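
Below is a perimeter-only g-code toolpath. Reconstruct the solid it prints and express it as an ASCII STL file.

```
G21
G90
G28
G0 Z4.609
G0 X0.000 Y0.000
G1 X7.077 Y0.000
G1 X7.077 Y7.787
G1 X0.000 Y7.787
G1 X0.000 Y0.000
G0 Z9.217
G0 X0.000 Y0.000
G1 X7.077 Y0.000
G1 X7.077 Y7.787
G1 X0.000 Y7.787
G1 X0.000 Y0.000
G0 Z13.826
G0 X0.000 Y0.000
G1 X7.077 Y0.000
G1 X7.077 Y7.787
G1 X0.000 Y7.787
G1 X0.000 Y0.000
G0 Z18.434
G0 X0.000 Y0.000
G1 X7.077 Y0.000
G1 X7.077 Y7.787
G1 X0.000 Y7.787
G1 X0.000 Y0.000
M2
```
solid part
  facet normal 0.0000 0.0000 -1.0000
    outer loop
      vertex 7.077 7.787 0.000
      vertex 7.077 0.000 0.000
      vertex 0.000 0.000 0.000
    endloop
  endfacet
  facet normal 0.0000 0.0000 -1.0000
    outer loop
      vertex 0.000 7.787 0.000
      vertex 7.077 7.787 0.000
      vertex 0.000 0.000 0.000
    endloop
  endfacet
  facet normal 0.0000 0.0000 1.0000
    outer loop
      vertex 0.000 0.000 18.434
      vertex 7.077 0.000 18.434
      vertex 7.077 7.787 18.434
    endloop
  endfacet
  facet normal 0.0000 0.0000 1.0000
    outer loop
      vertex 0.000 0.000 18.434
      vertex 7.077 7.787 18.434
      vertex 0.000 7.787 18.434
    endloop
  endfacet
  facet normal 0.0000 -1.0000 0.0000
    outer loop
      vertex 0.000 0.000 0.000
      vertex 7.077 0.000 0.000
      vertex 7.077 0.000 18.434
    endloop
  endfacet
  facet normal 0.0000 -1.0000 0.0000
    outer loop
      vertex 0.000 0.000 0.000
      vertex 7.077 0.000 18.434
      vertex 0.000 0.000 18.434
    endloop
  endfacet
  facet normal 0.0000 1.0000 0.0000
    outer loop
      vertex 7.077 7.787 18.434
      vertex 7.077 7.787 0.000
      vertex 0.000 7.787 0.000
    endloop
  endfacet
  facet normal 0.0000 1.0000 0.0000
    outer loop
      vertex 0.000 7.787 18.434
      vertex 7.077 7.787 18.434
      vertex 0.000 7.787 0.000
    endloop
  endfacet
  facet normal -1.0000 0.0000 0.0000
    outer loop
      vertex 0.000 7.787 18.434
      vertex 0.000 7.787 0.000
      vertex 0.000 0.000 0.000
    endloop
  endfacet
  facet normal -1.0000 0.0000 0.0000
    outer loop
      vertex 0.000 0.000 18.434
      vertex 0.000 7.787 18.434
      vertex 0.000 0.000 0.000
    endloop
  endfacet
  facet normal 1.0000 0.0000 0.0000
    outer loop
      vertex 7.077 0.000 0.000
      vertex 7.077 7.787 0.000
      vertex 7.077 7.787 18.434
    endloop
  endfacet
  facet normal 1.0000 0.0000 0.0000
    outer loop
      vertex 7.077 0.000 0.000
      vertex 7.077 7.787 18.434
      vertex 7.077 0.000 18.434
    endloop
  endfacet
endsolid part

The G0 Z moves step by Δz≈4.609 mm. Every layer's G1 loop is the same polygon, so the solid is a straight extrusion of it from z=0 to z≈18.4. Closing with flat bottom and top caps and triangulating gives 12 facets — a rectangular box, roughly 7.08 × 7.79 mm footprint and 18.4 mm tall.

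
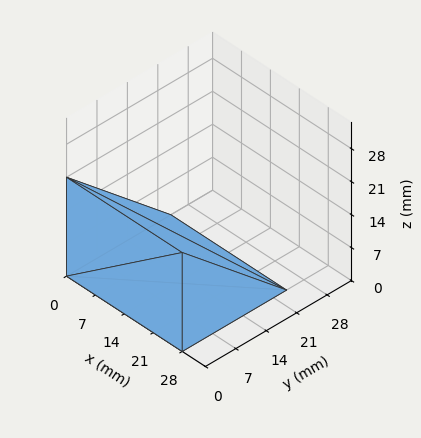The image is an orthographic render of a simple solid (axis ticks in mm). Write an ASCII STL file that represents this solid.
Reading the render: the shape is a wedge (ramp): 28 × 24 mm base, rising to 21 mm along the y=0 edge and sloping linearly to z=0 at y=24 (dimensions read to the nearest mm from the axis ticks). For the STL, each face is triangulated and given an outward normal.

solid part
  facet normal 0.0000 0.0000 -1.0000
    outer loop
      vertex 28.000 24.000 0.000
      vertex 28.000 0.000 0.000
      vertex 0.000 0.000 0.000
    endloop
  endfacet
  facet normal 0.0000 0.0000 -1.0000
    outer loop
      vertex 0.000 24.000 0.000
      vertex 28.000 24.000 0.000
      vertex 0.000 0.000 0.000
    endloop
  endfacet
  facet normal 0.0000 -1.0000 0.0000
    outer loop
      vertex 0.000 0.000 0.000
      vertex 28.000 0.000 0.000
      vertex 28.000 0.000 21.000
    endloop
  endfacet
  facet normal 0.0000 -1.0000 0.0000
    outer loop
      vertex 0.000 0.000 0.000
      vertex 28.000 0.000 21.000
      vertex 0.000 0.000 21.000
    endloop
  endfacet
  facet normal 0.0000 0.6585 0.7526
    outer loop
      vertex 0.000 0.000 21.000
      vertex 28.000 0.000 21.000
      vertex 28.000 24.000 0.000
    endloop
  endfacet
  facet normal 0.0000 0.6585 0.7526
    outer loop
      vertex 0.000 0.000 21.000
      vertex 28.000 24.000 0.000
      vertex 0.000 24.000 0.000
    endloop
  endfacet
  facet normal -1.0000 0.0000 0.0000
    outer loop
      vertex 0.000 0.000 21.000
      vertex 0.000 24.000 0.000
      vertex 0.000 0.000 0.000
    endloop
  endfacet
  facet normal 1.0000 0.0000 0.0000
    outer loop
      vertex 28.000 0.000 0.000
      vertex 28.000 24.000 0.000
      vertex 28.000 0.000 21.000
    endloop
  endfacet
endsolid part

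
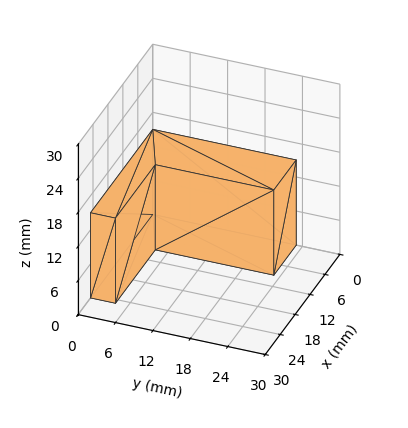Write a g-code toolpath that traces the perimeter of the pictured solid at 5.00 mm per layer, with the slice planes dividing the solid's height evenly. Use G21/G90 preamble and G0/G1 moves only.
Reading the render: the shape is an L-shaped prism: outer 25 × 23 mm, arm thicknesses ≈ 4 mm (horizontal) and 9 mm (vertical), extruded 15 mm in z (dimensions read to the nearest mm from the axis ticks). For the g-code, the solid's height is divided into equal slices at the stated Δz and each level perimeter traced with G1 moves after a G0 lift.

; perimeter-only toolpath
G21 ; units = mm
G90 ; absolute positioning
G28 ; home
; layer 1
G0 Z5.00
G0 X0.00 Y0.00
G1 X25.00 Y0.00
G1 X25.00 Y4.00
G1 X9.00 Y4.00
G1 X9.00 Y23.00
G1 X0.00 Y23.00
G1 X0.00 Y0.00
; layer 2
G0 Z10.00
G0 X0.00 Y0.00
G1 X25.00 Y0.00
G1 X25.00 Y4.00
G1 X9.00 Y4.00
G1 X9.00 Y23.00
G1 X0.00 Y23.00
G1 X0.00 Y0.00
; layer 3
G0 Z15.00
G0 X0.00 Y0.00
G1 X25.00 Y0.00
G1 X25.00 Y4.00
G1 X9.00 Y4.00
G1 X9.00 Y23.00
G1 X0.00 Y23.00
G1 X0.00 Y0.00
M2 ; end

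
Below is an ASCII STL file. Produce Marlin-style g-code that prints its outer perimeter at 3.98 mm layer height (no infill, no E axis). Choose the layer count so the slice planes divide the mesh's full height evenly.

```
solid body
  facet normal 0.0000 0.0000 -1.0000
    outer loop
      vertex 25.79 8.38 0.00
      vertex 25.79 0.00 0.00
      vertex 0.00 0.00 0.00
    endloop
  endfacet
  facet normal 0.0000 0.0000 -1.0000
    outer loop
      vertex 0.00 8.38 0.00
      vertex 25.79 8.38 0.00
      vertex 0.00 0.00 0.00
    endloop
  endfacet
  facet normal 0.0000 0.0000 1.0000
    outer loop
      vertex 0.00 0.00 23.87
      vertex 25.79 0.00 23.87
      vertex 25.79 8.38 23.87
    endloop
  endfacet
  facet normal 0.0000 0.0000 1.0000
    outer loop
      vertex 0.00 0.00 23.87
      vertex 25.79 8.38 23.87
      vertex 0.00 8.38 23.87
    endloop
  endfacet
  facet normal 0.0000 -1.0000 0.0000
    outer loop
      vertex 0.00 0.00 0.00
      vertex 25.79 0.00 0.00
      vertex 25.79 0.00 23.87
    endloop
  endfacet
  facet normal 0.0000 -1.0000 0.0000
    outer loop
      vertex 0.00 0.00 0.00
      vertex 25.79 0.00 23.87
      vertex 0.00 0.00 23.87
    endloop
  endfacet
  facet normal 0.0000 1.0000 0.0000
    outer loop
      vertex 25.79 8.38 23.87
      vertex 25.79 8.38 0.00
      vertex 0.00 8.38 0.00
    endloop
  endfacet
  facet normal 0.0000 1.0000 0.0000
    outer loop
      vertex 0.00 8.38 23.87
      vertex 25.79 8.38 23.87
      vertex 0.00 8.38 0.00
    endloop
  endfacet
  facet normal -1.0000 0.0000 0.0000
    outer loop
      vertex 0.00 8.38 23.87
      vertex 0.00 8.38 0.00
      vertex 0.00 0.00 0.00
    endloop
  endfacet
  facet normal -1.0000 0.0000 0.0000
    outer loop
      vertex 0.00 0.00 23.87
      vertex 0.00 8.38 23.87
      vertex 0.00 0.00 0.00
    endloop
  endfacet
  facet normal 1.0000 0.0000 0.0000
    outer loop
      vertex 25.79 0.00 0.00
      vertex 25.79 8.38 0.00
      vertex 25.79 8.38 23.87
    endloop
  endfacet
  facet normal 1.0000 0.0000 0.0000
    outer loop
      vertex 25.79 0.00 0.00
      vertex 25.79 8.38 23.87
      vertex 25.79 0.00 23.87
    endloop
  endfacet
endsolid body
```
; perimeter-only toolpath
G21 ; units = mm
G90 ; absolute positioning
G28 ; home
; layer 1
G0 Z3.98
G0 X0.00 Y0.00
G1 X25.79 Y0.00
G1 X25.79 Y8.38
G1 X0.00 Y8.38
G1 X0.00 Y0.00
; layer 2
G0 Z7.96
G0 X0.00 Y0.00
G1 X25.79 Y0.00
G1 X25.79 Y8.38
G1 X0.00 Y8.38
G1 X0.00 Y0.00
; layer 3
G0 Z11.94
G0 X0.00 Y0.00
G1 X25.79 Y0.00
G1 X25.79 Y8.38
G1 X0.00 Y8.38
G1 X0.00 Y0.00
; layer 4
G0 Z15.91
G0 X0.00 Y0.00
G1 X25.79 Y0.00
G1 X25.79 Y8.38
G1 X0.00 Y8.38
G1 X0.00 Y0.00
; layer 5
G0 Z19.89
G0 X0.00 Y0.00
G1 X25.79 Y0.00
G1 X25.79 Y8.38
G1 X0.00 Y8.38
G1 X0.00 Y0.00
; layer 6
G0 Z23.87
G0 X0.00 Y0.00
G1 X25.79 Y0.00
G1 X25.79 Y8.38
G1 X0.00 Y8.38
G1 X0.00 Y0.00
M2 ; end

The solid is a rectangular box, roughly 25.8 × 8.38 mm footprint and 23.9 mm tall. Slicing at Δz = 3.98 mm — 6 equal slices spanning the solid's height, so layer i sits at z = i·h/6 — gives 6 non-empty perimeters. Each is a 4-segment closed polygon; G0 lifts to the layer z and rapids to the start vertex, then G1 traces the edges.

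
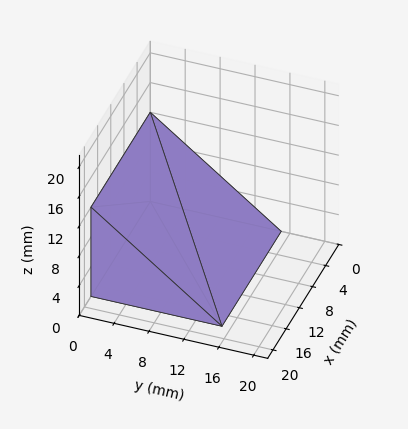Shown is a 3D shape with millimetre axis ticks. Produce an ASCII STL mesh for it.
Reading the render: the shape is a wedge (ramp): 18 × 15 mm base, rising to 12 mm along the y=0 edge and sloping linearly to z=0 at y=15 (dimensions read to the nearest mm from the axis ticks). For the STL, each face is triangulated and given an outward normal.

solid part
  facet normal 0.0000 0.0000 -1.0000
    outer loop
      vertex 18.0 15.0 0.0
      vertex 18.0 0.0 0.0
      vertex 0.0 0.0 0.0
    endloop
  endfacet
  facet normal 0.0000 0.0000 -1.0000
    outer loop
      vertex 0.0 15.0 0.0
      vertex 18.0 15.0 0.0
      vertex 0.0 0.0 0.0
    endloop
  endfacet
  facet normal 0.0000 -1.0000 0.0000
    outer loop
      vertex 0.0 0.0 0.0
      vertex 18.0 0.0 0.0
      vertex 18.0 0.0 12.0
    endloop
  endfacet
  facet normal 0.0000 -1.0000 0.0000
    outer loop
      vertex 0.0 0.0 0.0
      vertex 18.0 0.0 12.0
      vertex 0.0 0.0 12.0
    endloop
  endfacet
  facet normal 0.0000 0.6247 0.7809
    outer loop
      vertex 0.0 0.0 12.0
      vertex 18.0 0.0 12.0
      vertex 18.0 15.0 0.0
    endloop
  endfacet
  facet normal 0.0000 0.6247 0.7809
    outer loop
      vertex 0.0 0.0 12.0
      vertex 18.0 15.0 0.0
      vertex 0.0 15.0 0.0
    endloop
  endfacet
  facet normal -1.0000 0.0000 0.0000
    outer loop
      vertex 0.0 0.0 12.0
      vertex 0.0 15.0 0.0
      vertex 0.0 0.0 0.0
    endloop
  endfacet
  facet normal 1.0000 0.0000 0.0000
    outer loop
      vertex 18.0 0.0 0.0
      vertex 18.0 15.0 0.0
      vertex 18.0 0.0 12.0
    endloop
  endfacet
endsolid part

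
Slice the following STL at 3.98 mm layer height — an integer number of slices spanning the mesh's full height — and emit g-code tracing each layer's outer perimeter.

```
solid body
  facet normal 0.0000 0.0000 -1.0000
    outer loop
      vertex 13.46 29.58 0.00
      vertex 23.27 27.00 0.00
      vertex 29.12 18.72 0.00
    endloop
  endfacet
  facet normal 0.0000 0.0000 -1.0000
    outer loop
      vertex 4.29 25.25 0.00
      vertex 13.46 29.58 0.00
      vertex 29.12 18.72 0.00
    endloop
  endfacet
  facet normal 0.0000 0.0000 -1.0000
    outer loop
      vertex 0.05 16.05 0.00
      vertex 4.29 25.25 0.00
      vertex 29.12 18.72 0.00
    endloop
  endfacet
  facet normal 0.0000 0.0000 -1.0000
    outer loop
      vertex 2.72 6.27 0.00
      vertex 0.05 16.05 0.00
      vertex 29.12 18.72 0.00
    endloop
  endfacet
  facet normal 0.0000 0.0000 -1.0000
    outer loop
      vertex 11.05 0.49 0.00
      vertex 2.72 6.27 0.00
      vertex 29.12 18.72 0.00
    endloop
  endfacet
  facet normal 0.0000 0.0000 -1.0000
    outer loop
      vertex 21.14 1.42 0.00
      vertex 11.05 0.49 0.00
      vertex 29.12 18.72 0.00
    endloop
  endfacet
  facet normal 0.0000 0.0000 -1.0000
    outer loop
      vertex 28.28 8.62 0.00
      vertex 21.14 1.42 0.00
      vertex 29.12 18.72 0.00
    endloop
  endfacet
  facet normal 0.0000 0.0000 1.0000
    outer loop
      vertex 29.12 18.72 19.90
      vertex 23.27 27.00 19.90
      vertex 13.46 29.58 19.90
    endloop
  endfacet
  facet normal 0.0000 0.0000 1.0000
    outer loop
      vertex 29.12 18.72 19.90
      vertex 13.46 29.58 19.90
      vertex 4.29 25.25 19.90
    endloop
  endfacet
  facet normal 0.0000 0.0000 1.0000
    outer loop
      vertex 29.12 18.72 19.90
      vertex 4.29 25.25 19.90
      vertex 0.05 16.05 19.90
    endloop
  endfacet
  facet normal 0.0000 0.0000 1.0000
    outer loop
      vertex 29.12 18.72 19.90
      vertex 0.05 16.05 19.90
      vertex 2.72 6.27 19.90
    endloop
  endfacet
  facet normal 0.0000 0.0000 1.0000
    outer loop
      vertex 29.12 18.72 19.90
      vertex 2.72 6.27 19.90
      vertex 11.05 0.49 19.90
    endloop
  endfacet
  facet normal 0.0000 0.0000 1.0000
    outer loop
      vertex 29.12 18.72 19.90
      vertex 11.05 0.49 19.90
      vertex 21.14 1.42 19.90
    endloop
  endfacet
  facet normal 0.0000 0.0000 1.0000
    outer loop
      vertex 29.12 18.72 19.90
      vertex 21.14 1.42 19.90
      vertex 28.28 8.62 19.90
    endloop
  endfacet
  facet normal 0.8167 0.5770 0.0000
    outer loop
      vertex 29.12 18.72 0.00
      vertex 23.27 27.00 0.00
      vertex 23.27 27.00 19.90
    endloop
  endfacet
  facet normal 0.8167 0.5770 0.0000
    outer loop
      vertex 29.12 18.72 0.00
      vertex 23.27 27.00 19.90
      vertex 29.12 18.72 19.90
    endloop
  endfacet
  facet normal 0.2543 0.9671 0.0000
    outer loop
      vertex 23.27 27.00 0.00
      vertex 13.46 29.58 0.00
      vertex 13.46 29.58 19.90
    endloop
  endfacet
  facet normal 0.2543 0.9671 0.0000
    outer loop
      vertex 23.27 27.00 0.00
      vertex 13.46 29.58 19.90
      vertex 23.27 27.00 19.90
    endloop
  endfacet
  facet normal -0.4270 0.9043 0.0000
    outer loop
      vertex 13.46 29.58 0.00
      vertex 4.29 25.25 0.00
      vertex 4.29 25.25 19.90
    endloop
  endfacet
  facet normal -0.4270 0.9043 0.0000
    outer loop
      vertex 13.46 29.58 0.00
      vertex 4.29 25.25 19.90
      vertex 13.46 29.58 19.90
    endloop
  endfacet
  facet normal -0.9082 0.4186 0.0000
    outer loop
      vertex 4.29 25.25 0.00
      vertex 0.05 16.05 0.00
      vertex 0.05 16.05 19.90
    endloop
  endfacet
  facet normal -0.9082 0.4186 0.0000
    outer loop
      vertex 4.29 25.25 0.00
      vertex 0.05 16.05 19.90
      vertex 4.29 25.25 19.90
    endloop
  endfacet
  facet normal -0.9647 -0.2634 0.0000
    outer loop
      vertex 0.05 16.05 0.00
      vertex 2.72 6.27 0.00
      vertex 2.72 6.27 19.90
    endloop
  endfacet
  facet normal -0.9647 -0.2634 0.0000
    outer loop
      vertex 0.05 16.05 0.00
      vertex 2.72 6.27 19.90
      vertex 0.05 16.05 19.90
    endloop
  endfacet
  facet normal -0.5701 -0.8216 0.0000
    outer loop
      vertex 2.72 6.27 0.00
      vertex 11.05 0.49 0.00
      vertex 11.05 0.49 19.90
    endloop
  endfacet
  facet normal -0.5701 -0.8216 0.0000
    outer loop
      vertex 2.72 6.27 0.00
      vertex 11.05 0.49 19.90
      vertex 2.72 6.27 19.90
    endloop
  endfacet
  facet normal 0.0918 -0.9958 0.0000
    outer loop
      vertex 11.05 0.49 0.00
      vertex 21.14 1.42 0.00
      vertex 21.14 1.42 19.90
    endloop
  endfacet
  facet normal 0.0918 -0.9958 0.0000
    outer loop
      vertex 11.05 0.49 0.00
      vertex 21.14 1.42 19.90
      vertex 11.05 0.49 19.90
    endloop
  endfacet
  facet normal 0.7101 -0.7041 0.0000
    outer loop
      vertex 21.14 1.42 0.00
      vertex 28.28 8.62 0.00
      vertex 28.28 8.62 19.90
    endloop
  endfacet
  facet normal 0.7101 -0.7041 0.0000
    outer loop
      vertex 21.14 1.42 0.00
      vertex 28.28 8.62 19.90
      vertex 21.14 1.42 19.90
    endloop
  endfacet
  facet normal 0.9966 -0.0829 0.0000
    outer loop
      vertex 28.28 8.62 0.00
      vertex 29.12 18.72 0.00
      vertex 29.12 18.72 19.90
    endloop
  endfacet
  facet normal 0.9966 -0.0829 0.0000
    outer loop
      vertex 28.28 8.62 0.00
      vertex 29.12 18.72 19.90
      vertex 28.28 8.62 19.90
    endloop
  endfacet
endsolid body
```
; perimeter-only toolpath
G21 ; units = mm
G90 ; absolute positioning
G28 ; home
; layer 1
G0 Z3.98
G0 X29.12 Y18.72
G1 X23.27 Y27.00
G1 X13.46 Y29.58
G1 X4.29 Y25.25
G1 X0.05 Y16.05
G1 X2.72 Y6.27
G1 X11.05 Y0.49
G1 X21.14 Y1.42
G1 X28.28 Y8.62
G1 X29.12 Y18.72
; layer 2
G0 Z7.96
G0 X29.12 Y18.72
G1 X23.27 Y27.00
G1 X13.46 Y29.58
G1 X4.29 Y25.25
G1 X0.05 Y16.05
G1 X2.72 Y6.27
G1 X11.05 Y0.49
G1 X21.14 Y1.42
G1 X28.28 Y8.62
G1 X29.12 Y18.72
; layer 3
G0 Z11.94
G0 X29.12 Y18.72
G1 X23.27 Y27.00
G1 X13.46 Y29.58
G1 X4.29 Y25.25
G1 X0.05 Y16.05
G1 X2.72 Y6.27
G1 X11.05 Y0.49
G1 X21.14 Y1.42
G1 X28.28 Y8.62
G1 X29.12 Y18.72
; layer 4
G0 Z15.92
G0 X29.12 Y18.72
G1 X23.27 Y27.00
G1 X13.46 Y29.58
G1 X4.29 Y25.25
G1 X0.05 Y16.05
G1 X2.72 Y6.27
G1 X11.05 Y0.49
G1 X21.14 Y1.42
G1 X28.28 Y8.62
G1 X29.12 Y18.72
; layer 5
G0 Z19.90
G0 X29.12 Y18.72
G1 X23.27 Y27.00
G1 X13.46 Y29.58
G1 X4.29 Y25.25
G1 X0.05 Y16.05
G1 X2.72 Y6.27
G1 X11.05 Y0.49
G1 X21.14 Y1.42
G1 X28.28 Y8.62
G1 X29.12 Y18.72
M2 ; end

The solid is a regular 9-sided prism (a cylinder approximated with 9 flat sides), circumscribed radius ≈ 14.8 mm, height ≈ 19.9 mm. Slicing at Δz = 3.98 mm — 5 equal slices spanning the solid's height, so layer i sits at z = i·h/5 — gives 5 non-empty perimeters. Each is a 9-segment closed polygon; G0 lifts to the layer z and rapids to the start vertex, then G1 traces the edges.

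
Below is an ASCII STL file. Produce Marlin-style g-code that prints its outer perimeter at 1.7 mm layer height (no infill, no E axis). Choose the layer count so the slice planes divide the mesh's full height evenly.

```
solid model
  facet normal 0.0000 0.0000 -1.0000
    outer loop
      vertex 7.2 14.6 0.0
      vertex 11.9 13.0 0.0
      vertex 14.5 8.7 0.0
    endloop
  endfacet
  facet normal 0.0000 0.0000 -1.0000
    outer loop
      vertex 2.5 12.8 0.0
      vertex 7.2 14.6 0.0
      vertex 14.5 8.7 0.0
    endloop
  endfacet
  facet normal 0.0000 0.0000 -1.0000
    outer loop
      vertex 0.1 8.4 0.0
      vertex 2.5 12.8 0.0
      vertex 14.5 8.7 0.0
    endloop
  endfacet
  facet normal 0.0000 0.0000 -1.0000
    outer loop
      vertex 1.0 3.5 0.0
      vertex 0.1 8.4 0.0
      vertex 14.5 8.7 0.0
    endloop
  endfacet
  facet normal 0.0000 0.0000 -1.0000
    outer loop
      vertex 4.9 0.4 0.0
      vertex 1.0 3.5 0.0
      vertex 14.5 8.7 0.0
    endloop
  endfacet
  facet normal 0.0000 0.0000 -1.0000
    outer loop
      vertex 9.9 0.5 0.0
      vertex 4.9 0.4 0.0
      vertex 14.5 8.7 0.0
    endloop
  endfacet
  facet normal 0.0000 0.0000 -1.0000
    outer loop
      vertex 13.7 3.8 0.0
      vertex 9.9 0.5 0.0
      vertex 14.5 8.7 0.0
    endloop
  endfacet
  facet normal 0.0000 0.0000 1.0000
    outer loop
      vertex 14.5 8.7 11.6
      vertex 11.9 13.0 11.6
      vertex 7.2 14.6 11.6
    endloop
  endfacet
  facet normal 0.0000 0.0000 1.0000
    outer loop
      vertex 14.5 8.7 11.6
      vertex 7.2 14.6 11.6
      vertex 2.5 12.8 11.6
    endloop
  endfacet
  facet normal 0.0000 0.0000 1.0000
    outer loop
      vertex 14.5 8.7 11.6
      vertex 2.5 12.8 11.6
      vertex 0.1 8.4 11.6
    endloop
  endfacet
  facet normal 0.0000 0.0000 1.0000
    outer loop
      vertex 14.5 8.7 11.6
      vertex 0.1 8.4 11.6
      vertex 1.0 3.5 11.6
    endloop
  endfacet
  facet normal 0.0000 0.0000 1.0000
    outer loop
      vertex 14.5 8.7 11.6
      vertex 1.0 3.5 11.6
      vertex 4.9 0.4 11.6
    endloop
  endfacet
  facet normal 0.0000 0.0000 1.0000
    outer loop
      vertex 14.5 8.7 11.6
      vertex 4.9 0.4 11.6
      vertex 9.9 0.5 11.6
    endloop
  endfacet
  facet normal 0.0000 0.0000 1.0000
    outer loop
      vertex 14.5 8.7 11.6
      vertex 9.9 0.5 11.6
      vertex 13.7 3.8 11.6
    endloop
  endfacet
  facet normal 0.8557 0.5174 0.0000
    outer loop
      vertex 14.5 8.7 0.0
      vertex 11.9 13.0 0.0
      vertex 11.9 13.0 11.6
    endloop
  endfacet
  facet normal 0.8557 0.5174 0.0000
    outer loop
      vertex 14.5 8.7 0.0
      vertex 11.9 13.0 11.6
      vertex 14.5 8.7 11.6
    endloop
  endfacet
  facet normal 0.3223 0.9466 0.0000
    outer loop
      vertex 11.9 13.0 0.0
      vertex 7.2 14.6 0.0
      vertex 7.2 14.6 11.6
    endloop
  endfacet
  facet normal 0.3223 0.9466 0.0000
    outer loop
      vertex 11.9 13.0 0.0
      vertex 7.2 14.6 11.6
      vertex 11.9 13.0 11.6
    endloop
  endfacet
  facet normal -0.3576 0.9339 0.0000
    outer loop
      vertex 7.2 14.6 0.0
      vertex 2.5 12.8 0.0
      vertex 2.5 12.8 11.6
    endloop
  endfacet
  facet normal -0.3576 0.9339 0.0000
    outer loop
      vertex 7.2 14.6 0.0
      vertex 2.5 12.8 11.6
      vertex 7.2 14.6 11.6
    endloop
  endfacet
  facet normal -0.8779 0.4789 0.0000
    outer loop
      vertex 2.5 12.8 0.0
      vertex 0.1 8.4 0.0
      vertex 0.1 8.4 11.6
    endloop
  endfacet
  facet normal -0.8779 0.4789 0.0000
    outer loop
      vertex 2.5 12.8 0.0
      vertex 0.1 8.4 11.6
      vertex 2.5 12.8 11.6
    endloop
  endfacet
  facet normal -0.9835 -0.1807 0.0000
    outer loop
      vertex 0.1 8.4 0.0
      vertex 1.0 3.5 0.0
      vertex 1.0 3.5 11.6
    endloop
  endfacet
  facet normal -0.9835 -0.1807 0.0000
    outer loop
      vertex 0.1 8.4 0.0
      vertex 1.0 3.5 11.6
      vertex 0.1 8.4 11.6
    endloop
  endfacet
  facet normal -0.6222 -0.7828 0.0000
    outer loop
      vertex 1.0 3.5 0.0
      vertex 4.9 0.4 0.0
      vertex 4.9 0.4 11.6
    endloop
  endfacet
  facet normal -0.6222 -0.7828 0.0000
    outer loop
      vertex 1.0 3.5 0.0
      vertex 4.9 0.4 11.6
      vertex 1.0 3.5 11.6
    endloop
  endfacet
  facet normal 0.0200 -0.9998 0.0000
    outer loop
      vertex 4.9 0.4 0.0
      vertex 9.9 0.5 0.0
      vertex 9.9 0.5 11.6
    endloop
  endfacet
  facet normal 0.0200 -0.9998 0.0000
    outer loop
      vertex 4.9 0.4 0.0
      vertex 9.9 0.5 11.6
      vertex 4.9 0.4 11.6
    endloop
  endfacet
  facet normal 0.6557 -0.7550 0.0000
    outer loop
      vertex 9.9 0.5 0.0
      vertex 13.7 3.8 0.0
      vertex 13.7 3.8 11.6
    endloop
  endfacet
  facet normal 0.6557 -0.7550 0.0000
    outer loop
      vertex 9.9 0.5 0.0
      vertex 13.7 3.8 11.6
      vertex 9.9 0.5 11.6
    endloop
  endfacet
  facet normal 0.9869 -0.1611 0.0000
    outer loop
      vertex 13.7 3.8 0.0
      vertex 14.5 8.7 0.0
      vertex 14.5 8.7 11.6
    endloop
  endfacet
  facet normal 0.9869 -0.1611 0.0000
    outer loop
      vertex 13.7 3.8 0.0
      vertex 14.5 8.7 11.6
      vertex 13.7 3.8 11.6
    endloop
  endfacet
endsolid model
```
; perimeter-only toolpath
G21 ; units = mm
G90 ; absolute positioning
G28 ; home
; layer 1
G0 Z1.7
G0 X14.5 Y8.7
G1 X11.9 Y13.0
G1 X7.2 Y14.6
G1 X2.5 Y12.8
G1 X0.1 Y8.4
G1 X1.0 Y3.5
G1 X4.9 Y0.4
G1 X9.9 Y0.5
G1 X13.7 Y3.8
G1 X14.5 Y8.7
; layer 2
G0 Z3.3
G0 X14.5 Y8.7
G1 X11.9 Y13.0
G1 X7.2 Y14.6
G1 X2.5 Y12.8
G1 X0.1 Y8.4
G1 X1.0 Y3.5
G1 X4.9 Y0.4
G1 X9.9 Y0.5
G1 X13.7 Y3.8
G1 X14.5 Y8.7
; layer 3
G0 Z5.0
G0 X14.5 Y8.7
G1 X11.9 Y13.0
G1 X7.2 Y14.6
G1 X2.5 Y12.8
G1 X0.1 Y8.4
G1 X1.0 Y3.5
G1 X4.9 Y0.4
G1 X9.9 Y0.5
G1 X13.7 Y3.8
G1 X14.5 Y8.7
; layer 4
G0 Z6.6
G0 X14.5 Y8.7
G1 X11.9 Y13.0
G1 X7.2 Y14.6
G1 X2.5 Y12.8
G1 X0.1 Y8.4
G1 X1.0 Y3.5
G1 X4.9 Y0.4
G1 X9.9 Y0.5
G1 X13.7 Y3.8
G1 X14.5 Y8.7
; layer 5
G0 Z8.3
G0 X14.5 Y8.7
G1 X11.9 Y13.0
G1 X7.2 Y14.6
G1 X2.5 Y12.8
G1 X0.1 Y8.4
G1 X1.0 Y3.5
G1 X4.9 Y0.4
G1 X9.9 Y0.5
G1 X13.7 Y3.8
G1 X14.5 Y8.7
; layer 6
G0 Z9.9
G0 X14.5 Y8.7
G1 X11.9 Y13.0
G1 X7.2 Y14.6
G1 X2.5 Y12.8
G1 X0.1 Y8.4
G1 X1.0 Y3.5
G1 X4.9 Y0.4
G1 X9.9 Y0.5
G1 X13.7 Y3.8
G1 X14.5 Y8.7
; layer 7
G0 Z11.6
G0 X14.5 Y8.7
G1 X11.9 Y13.0
G1 X7.2 Y14.6
G1 X2.5 Y12.8
G1 X0.1 Y8.4
G1 X1.0 Y3.5
G1 X4.9 Y0.4
G1 X9.9 Y0.5
G1 X13.7 Y3.8
G1 X14.5 Y8.7
M2 ; end

The solid is a regular 9-sided prism (a cylinder approximated with 9 flat sides), circumscribed radius ≈ 7.3 mm, height ≈ 11.6 mm. Slicing at Δz = 1.7 mm — 7 equal slices spanning the solid's height, so layer i sits at z = i·h/7 — gives 7 non-empty perimeters. Each is a 9-segment closed polygon; G0 lifts to the layer z and rapids to the start vertex, then G1 traces the edges.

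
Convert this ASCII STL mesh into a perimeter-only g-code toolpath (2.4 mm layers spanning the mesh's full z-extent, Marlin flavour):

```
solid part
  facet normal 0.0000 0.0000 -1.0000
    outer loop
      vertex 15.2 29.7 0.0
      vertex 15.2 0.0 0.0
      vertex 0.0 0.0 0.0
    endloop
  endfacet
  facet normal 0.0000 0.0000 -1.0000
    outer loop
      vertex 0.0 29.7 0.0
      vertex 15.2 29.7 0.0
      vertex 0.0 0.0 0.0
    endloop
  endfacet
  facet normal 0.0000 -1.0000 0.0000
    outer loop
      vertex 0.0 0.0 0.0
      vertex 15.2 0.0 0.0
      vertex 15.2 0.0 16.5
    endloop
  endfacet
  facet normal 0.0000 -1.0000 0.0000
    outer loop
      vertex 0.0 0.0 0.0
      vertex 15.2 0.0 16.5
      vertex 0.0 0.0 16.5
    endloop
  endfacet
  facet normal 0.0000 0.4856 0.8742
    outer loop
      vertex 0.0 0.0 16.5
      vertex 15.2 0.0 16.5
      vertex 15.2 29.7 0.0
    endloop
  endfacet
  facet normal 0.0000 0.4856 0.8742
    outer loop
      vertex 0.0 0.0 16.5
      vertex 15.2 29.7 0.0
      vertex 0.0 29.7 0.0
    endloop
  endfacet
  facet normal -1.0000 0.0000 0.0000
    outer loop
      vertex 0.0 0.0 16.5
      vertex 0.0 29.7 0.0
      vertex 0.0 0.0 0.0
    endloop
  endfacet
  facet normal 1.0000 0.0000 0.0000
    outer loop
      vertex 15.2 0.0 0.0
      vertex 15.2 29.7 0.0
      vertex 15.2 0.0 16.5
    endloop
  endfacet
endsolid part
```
; perimeter-only toolpath
G21 ; units = mm
G90 ; absolute positioning
G28 ; home
; layer 1
G0 Z2.4
G0 X0.0 Y0.0
G1 X15.2 Y0.0
G1 X15.2 Y25.5
G1 X0.0 Y25.5
G1 X0.0 Y0.0
; layer 2
G0 Z4.7
G0 X0.0 Y0.0
G1 X15.2 Y0.0
G1 X15.2 Y21.2
G1 X0.0 Y21.2
G1 X0.0 Y0.0
; layer 3
G0 Z7.1
G0 X0.0 Y0.0
G1 X15.2 Y0.0
G1 X15.2 Y17.0
G1 X0.0 Y17.0
G1 X0.0 Y0.0
; layer 4
G0 Z9.4
G0 X0.0 Y0.0
G1 X15.2 Y0.0
G1 X15.2 Y12.7
G1 X0.0 Y12.7
G1 X0.0 Y0.0
; layer 5
G0 Z11.8
G0 X0.0 Y0.0
G1 X15.2 Y0.0
G1 X15.2 Y8.5
G1 X0.0 Y8.5
G1 X0.0 Y0.0
; layer 6
G0 Z14.1
G0 X0.0 Y0.0
G1 X15.2 Y0.0
G1 X15.2 Y4.2
G1 X0.0 Y4.2
G1 X0.0 Y0.0
M2 ; end

The solid is a wedge (ramp): 15.2 × 29.7 mm base, rising to 16.5 mm along the y=0 edge and sloping linearly to z=0 at y=29.7. Slicing at Δz = 2.4 mm — 7 equal slices spanning the solid's height, so layer i sits at z = i·h/7 — gives 6 non-empty perimeters. Each is a 4-segment closed polygon; G0 lifts to the layer z and rapids to the start vertex, then G1 traces the edges. The cross-section shrinks linearly with z (the slice at the apex is degenerate and omitted).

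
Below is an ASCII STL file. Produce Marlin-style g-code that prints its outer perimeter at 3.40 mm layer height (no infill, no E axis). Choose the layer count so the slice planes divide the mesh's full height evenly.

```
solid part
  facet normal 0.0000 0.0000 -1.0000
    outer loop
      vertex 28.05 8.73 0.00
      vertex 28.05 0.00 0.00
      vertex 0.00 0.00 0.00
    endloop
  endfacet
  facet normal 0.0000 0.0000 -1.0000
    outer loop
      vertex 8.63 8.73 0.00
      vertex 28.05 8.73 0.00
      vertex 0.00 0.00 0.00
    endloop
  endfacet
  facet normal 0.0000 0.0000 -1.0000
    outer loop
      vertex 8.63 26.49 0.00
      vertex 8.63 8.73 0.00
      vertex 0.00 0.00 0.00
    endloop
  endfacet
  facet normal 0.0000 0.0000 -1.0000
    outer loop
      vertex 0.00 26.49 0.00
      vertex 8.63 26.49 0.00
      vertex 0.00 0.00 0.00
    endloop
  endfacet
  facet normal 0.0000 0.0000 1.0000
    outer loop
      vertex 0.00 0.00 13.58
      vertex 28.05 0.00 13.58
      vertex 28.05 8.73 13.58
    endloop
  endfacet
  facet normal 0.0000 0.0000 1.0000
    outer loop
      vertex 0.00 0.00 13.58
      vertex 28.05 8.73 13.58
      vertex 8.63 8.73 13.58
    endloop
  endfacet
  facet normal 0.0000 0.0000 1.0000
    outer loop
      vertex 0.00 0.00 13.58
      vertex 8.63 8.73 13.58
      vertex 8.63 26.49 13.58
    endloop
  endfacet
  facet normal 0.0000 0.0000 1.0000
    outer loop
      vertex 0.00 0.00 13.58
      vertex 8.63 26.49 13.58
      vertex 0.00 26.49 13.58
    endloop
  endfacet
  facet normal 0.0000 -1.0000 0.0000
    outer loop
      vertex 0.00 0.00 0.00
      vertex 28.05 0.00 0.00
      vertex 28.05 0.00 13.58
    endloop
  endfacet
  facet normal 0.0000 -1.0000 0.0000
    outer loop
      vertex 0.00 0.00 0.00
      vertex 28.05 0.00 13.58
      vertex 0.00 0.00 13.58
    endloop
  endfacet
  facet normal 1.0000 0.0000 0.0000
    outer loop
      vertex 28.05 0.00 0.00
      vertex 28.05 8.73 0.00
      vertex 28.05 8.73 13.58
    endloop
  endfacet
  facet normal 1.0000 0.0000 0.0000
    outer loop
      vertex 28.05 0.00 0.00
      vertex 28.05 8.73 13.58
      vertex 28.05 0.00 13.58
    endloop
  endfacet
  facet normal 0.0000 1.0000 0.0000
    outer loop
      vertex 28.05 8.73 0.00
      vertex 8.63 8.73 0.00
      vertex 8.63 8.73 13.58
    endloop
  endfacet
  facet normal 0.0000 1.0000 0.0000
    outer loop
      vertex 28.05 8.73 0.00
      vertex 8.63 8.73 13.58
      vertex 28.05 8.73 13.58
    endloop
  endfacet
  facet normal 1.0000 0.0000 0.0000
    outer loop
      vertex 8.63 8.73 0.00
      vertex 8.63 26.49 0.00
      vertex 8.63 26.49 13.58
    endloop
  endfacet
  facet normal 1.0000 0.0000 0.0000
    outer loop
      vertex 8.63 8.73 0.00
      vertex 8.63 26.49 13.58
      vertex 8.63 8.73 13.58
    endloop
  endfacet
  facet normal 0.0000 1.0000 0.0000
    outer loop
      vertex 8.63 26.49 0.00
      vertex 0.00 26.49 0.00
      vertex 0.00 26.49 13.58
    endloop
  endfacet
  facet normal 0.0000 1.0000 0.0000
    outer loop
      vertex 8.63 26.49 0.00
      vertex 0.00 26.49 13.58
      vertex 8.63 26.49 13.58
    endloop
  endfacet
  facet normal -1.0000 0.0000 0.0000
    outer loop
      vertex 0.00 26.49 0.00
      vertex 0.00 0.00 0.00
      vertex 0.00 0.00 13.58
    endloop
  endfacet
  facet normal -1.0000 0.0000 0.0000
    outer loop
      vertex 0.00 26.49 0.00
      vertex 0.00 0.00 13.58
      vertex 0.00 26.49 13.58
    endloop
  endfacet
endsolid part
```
; perimeter-only toolpath
G21 ; units = mm
G90 ; absolute positioning
G28 ; home
; layer 1
G0 Z3.40
G0 X0.00 Y0.00
G1 X28.05 Y0.00
G1 X28.05 Y8.73
G1 X8.63 Y8.73
G1 X8.63 Y26.49
G1 X0.00 Y26.49
G1 X0.00 Y0.00
; layer 2
G0 Z6.79
G0 X0.00 Y0.00
G1 X28.05 Y0.00
G1 X28.05 Y8.73
G1 X8.63 Y8.73
G1 X8.63 Y26.49
G1 X0.00 Y26.49
G1 X0.00 Y0.00
; layer 3
G0 Z10.19
G0 X0.00 Y0.00
G1 X28.05 Y0.00
G1 X28.05 Y8.73
G1 X8.63 Y8.73
G1 X8.63 Y26.49
G1 X0.00 Y26.49
G1 X0.00 Y0.00
; layer 4
G0 Z13.58
G0 X0.00 Y0.00
G1 X28.05 Y0.00
G1 X28.05 Y8.73
G1 X8.63 Y8.73
G1 X8.63 Y26.49
G1 X0.00 Y26.49
G1 X0.00 Y0.00
M2 ; end

The solid is an L-shaped prism: outer 28.1 × 26.5 mm, arm thicknesses ≈ 8.73 mm (horizontal) and 8.63 mm (vertical), extruded 13.6 mm in z. Slicing at Δz = 3.40 mm — 4 equal slices spanning the solid's height, so layer i sits at z = i·h/4 — gives 4 non-empty perimeters. Each is a 6-segment closed polygon; G0 lifts to the layer z and rapids to the start vertex, then G1 traces the edges.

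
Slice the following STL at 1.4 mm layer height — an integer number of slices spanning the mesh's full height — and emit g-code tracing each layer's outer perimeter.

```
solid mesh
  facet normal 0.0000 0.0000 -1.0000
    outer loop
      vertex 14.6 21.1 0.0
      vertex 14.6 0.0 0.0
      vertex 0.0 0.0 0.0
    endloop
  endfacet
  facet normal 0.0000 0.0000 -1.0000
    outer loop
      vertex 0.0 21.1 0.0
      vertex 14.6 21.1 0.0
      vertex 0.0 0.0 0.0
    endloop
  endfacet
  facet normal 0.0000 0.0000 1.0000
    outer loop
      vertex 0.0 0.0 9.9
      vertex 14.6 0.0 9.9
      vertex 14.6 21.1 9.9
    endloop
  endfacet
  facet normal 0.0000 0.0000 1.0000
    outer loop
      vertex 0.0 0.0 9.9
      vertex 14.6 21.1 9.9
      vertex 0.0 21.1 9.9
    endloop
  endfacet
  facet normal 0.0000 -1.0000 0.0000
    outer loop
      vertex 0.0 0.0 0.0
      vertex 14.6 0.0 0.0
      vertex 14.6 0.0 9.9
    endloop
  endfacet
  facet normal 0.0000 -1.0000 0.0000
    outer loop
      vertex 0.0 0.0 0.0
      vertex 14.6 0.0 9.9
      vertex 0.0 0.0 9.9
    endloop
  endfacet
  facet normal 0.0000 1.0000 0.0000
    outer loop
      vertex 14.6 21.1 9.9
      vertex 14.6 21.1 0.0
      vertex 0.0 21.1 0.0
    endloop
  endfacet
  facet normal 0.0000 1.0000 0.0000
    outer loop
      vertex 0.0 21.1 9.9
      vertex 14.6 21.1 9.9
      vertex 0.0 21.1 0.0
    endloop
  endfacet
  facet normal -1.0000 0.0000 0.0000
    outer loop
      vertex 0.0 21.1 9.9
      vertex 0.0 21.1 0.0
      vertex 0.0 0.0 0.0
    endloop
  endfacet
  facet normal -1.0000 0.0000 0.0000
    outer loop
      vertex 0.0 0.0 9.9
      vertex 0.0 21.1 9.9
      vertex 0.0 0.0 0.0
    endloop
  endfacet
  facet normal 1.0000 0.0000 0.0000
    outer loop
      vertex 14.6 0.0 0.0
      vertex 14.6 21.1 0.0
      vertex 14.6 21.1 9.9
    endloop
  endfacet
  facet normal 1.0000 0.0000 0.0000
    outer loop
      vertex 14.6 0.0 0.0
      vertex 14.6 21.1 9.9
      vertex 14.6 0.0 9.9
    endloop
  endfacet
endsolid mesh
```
; perimeter-only toolpath
G21 ; units = mm
G90 ; absolute positioning
G28 ; home
; layer 1
G0 Z1.4
G0 X0.0 Y0.0
G1 X14.6 Y0.0
G1 X14.6 Y21.1
G1 X0.0 Y21.1
G1 X0.0 Y0.0
; layer 2
G0 Z2.8
G0 X0.0 Y0.0
G1 X14.6 Y0.0
G1 X14.6 Y21.1
G1 X0.0 Y21.1
G1 X0.0 Y0.0
; layer 3
G0 Z4.2
G0 X0.0 Y0.0
G1 X14.6 Y0.0
G1 X14.6 Y21.1
G1 X0.0 Y21.1
G1 X0.0 Y0.0
; layer 4
G0 Z5.7
G0 X0.0 Y0.0
G1 X14.6 Y0.0
G1 X14.6 Y21.1
G1 X0.0 Y21.1
G1 X0.0 Y0.0
; layer 5
G0 Z7.1
G0 X0.0 Y0.0
G1 X14.6 Y0.0
G1 X14.6 Y21.1
G1 X0.0 Y21.1
G1 X0.0 Y0.0
; layer 6
G0 Z8.5
G0 X0.0 Y0.0
G1 X14.6 Y0.0
G1 X14.6 Y21.1
G1 X0.0 Y21.1
G1 X0.0 Y0.0
; layer 7
G0 Z9.9
G0 X0.0 Y0.0
G1 X14.6 Y0.0
G1 X14.6 Y21.1
G1 X0.0 Y21.1
G1 X0.0 Y0.0
M2 ; end

The solid is a rectangular box, roughly 14.6 × 21.1 mm footprint and 9.9 mm tall. Slicing at Δz = 1.4 mm — 7 equal slices spanning the solid's height, so layer i sits at z = i·h/7 — gives 7 non-empty perimeters. Each is a 4-segment closed polygon; G0 lifts to the layer z and rapids to the start vertex, then G1 traces the edges.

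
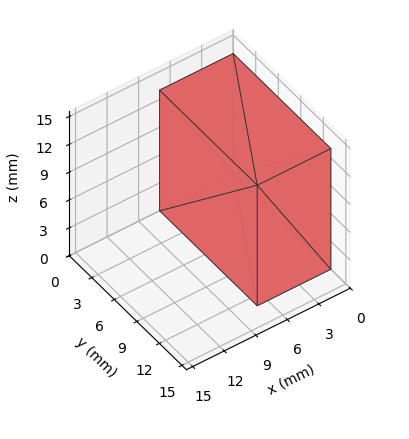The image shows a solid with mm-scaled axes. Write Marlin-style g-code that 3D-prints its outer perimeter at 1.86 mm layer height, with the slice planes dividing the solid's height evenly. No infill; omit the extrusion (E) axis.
Reading the render: the shape is a rectangular box, roughly 7 × 13 mm footprint and 13 mm tall (dimensions read to the nearest mm from the axis ticks). For the g-code, the solid's height is divided into equal slices at the stated Δz and each level perimeter traced with G1 moves after a G0 lift.

; perimeter-only toolpath
G21 ; units = mm
G90 ; absolute positioning
G28 ; home
; layer 1
G0 Z1.86
G0 X0.00 Y0.00
G1 X7.00 Y0.00
G1 X7.00 Y13.00
G1 X0.00 Y13.00
G1 X0.00 Y0.00
; layer 2
G0 Z3.71
G0 X0.00 Y0.00
G1 X7.00 Y0.00
G1 X7.00 Y13.00
G1 X0.00 Y13.00
G1 X0.00 Y0.00
; layer 3
G0 Z5.57
G0 X0.00 Y0.00
G1 X7.00 Y0.00
G1 X7.00 Y13.00
G1 X0.00 Y13.00
G1 X0.00 Y0.00
; layer 4
G0 Z7.43
G0 X0.00 Y0.00
G1 X7.00 Y0.00
G1 X7.00 Y13.00
G1 X0.00 Y13.00
G1 X0.00 Y0.00
; layer 5
G0 Z9.29
G0 X0.00 Y0.00
G1 X7.00 Y0.00
G1 X7.00 Y13.00
G1 X0.00 Y13.00
G1 X0.00 Y0.00
; layer 6
G0 Z11.14
G0 X0.00 Y0.00
G1 X7.00 Y0.00
G1 X7.00 Y13.00
G1 X0.00 Y13.00
G1 X0.00 Y0.00
; layer 7
G0 Z13.00
G0 X0.00 Y0.00
G1 X7.00 Y0.00
G1 X7.00 Y13.00
G1 X0.00 Y13.00
G1 X0.00 Y0.00
M2 ; end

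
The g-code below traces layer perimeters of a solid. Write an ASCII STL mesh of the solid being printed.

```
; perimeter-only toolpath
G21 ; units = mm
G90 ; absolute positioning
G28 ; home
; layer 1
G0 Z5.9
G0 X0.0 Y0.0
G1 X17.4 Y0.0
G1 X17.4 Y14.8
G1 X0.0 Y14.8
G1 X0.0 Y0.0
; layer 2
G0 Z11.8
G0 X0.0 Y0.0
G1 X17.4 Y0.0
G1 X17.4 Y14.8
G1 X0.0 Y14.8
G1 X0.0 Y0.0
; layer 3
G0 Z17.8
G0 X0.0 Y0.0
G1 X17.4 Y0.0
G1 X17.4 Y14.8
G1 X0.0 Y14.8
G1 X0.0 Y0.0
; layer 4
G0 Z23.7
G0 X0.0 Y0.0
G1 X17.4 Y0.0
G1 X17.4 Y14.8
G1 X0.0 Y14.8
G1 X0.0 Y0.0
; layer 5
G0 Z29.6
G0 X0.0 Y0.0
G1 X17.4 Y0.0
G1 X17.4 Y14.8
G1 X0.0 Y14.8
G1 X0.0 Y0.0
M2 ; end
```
solid part
  facet normal 0.0000 0.0000 -1.0000
    outer loop
      vertex 17.4 14.8 0.0
      vertex 17.4 0.0 0.0
      vertex 0.0 0.0 0.0
    endloop
  endfacet
  facet normal 0.0000 0.0000 -1.0000
    outer loop
      vertex 0.0 14.8 0.0
      vertex 17.4 14.8 0.0
      vertex 0.0 0.0 0.0
    endloop
  endfacet
  facet normal 0.0000 0.0000 1.0000
    outer loop
      vertex 0.0 0.0 29.6
      vertex 17.4 0.0 29.6
      vertex 17.4 14.8 29.6
    endloop
  endfacet
  facet normal 0.0000 0.0000 1.0000
    outer loop
      vertex 0.0 0.0 29.6
      vertex 17.4 14.8 29.6
      vertex 0.0 14.8 29.6
    endloop
  endfacet
  facet normal 0.0000 -1.0000 0.0000
    outer loop
      vertex 0.0 0.0 0.0
      vertex 17.4 0.0 0.0
      vertex 17.4 0.0 29.6
    endloop
  endfacet
  facet normal 0.0000 -1.0000 0.0000
    outer loop
      vertex 0.0 0.0 0.0
      vertex 17.4 0.0 29.6
      vertex 0.0 0.0 29.6
    endloop
  endfacet
  facet normal 0.0000 1.0000 0.0000
    outer loop
      vertex 17.4 14.8 29.6
      vertex 17.4 14.8 0.0
      vertex 0.0 14.8 0.0
    endloop
  endfacet
  facet normal 0.0000 1.0000 0.0000
    outer loop
      vertex 0.0 14.8 29.6
      vertex 17.4 14.8 29.6
      vertex 0.0 14.8 0.0
    endloop
  endfacet
  facet normal -1.0000 0.0000 0.0000
    outer loop
      vertex 0.0 14.8 29.6
      vertex 0.0 14.8 0.0
      vertex 0.0 0.0 0.0
    endloop
  endfacet
  facet normal -1.0000 0.0000 0.0000
    outer loop
      vertex 0.0 0.0 29.6
      vertex 0.0 14.8 29.6
      vertex 0.0 0.0 0.0
    endloop
  endfacet
  facet normal 1.0000 0.0000 0.0000
    outer loop
      vertex 17.4 0.0 0.0
      vertex 17.4 14.8 0.0
      vertex 17.4 14.8 29.6
    endloop
  endfacet
  facet normal 1.0000 0.0000 0.0000
    outer loop
      vertex 17.4 0.0 0.0
      vertex 17.4 14.8 29.6
      vertex 17.4 0.0 29.6
    endloop
  endfacet
endsolid part

The G0 Z moves step by Δz≈5.9 mm. Every layer's G1 loop is the same polygon, so the solid is a straight extrusion of it from z=0 to z≈29.6. Closing with flat bottom and top caps and triangulating gives 12 facets — a rectangular box, roughly 17.4 × 14.8 mm footprint and 29.6 mm tall.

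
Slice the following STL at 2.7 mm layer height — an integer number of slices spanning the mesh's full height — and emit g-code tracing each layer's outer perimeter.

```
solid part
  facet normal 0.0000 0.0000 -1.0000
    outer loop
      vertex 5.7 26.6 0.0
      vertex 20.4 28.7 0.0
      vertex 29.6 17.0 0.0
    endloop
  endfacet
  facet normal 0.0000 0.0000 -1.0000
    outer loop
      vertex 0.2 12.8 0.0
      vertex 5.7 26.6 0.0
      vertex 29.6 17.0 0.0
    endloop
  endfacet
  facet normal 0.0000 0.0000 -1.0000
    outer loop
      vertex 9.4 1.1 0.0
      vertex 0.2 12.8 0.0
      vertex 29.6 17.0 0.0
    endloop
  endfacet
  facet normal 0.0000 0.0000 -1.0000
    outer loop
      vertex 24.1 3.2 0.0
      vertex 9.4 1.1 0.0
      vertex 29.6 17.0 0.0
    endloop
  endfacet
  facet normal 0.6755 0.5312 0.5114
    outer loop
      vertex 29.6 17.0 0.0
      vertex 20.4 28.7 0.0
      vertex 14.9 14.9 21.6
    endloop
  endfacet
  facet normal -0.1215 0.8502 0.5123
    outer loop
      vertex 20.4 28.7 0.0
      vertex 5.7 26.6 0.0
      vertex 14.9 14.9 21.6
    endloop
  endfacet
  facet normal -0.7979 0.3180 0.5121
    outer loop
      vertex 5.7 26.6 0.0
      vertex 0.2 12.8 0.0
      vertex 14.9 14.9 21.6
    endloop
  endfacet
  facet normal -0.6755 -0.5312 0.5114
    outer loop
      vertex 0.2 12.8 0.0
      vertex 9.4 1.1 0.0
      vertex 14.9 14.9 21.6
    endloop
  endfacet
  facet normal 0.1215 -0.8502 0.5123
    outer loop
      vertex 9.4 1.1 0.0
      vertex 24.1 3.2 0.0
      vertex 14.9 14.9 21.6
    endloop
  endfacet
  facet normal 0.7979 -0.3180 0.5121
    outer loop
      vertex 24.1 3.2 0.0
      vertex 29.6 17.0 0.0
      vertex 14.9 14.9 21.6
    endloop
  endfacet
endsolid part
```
; perimeter-only toolpath
G21 ; units = mm
G90 ; absolute positioning
G28 ; home
; layer 1
G0 Z2.7
G0 X27.8 Y16.7
G1 X19.7 Y27.0
G1 X6.8 Y25.1
G1 X2.0 Y13.1
G1 X10.1 Y2.8
G1 X23.0 Y4.7
G1 X27.8 Y16.7
; layer 2
G0 Z5.4
G0 X25.9 Y16.5
G1 X19.0 Y25.2
G1 X8.0 Y23.7
G1 X3.9 Y13.3
G1 X10.8 Y4.5
G1 X21.8 Y6.1
G1 X25.9 Y16.5
; layer 3
G0 Z8.1
G0 X24.1 Y16.2
G1 X18.3 Y23.5
G1 X9.2 Y22.2
G1 X5.7 Y13.6
G1 X11.5 Y6.3
G1 X20.6 Y7.6
G1 X24.1 Y16.2
; layer 4
G0 Z10.8
G0 X22.2 Y15.9
G1 X17.6 Y21.8
G1 X10.3 Y20.8
G1 X7.5 Y13.9
G1 X12.2 Y8.0
G1 X19.5 Y9.1
G1 X22.2 Y15.9
; layer 5
G0 Z13.5
G0 X20.4 Y15.7
G1 X17.0 Y20.1
G1 X11.4 Y19.3
G1 X9.4 Y14.1
G1 X12.8 Y9.7
G1 X18.4 Y10.5
G1 X20.4 Y15.7
; layer 6
G0 Z16.2
G0 X18.6 Y15.4
G1 X16.3 Y18.3
G1 X12.6 Y17.8
G1 X11.2 Y14.4
G1 X13.5 Y11.5
G1 X17.2 Y12.0
G1 X18.6 Y15.4
; layer 7
G0 Z18.9
G0 X16.7 Y15.2
G1 X15.6 Y16.6
G1 X13.8 Y16.4
G1 X13.1 Y14.6
G1 X14.2 Y13.2
G1 X16.1 Y13.4
G1 X16.7 Y15.2
M2 ; end

The solid is a regular 6-sided pyramid, base circumscribed radius ≈ 14.9 mm, apex at z ≈ 21.6 mm. Slicing at Δz = 2.7 mm — 8 equal slices spanning the solid's height, so layer i sits at z = i·h/8 — gives 7 non-empty perimeters. Each is a 6-segment closed polygon; G0 lifts to the layer z and rapids to the start vertex, then G1 traces the edges. The cross-section shrinks linearly with z (the slice at the apex is degenerate and omitted).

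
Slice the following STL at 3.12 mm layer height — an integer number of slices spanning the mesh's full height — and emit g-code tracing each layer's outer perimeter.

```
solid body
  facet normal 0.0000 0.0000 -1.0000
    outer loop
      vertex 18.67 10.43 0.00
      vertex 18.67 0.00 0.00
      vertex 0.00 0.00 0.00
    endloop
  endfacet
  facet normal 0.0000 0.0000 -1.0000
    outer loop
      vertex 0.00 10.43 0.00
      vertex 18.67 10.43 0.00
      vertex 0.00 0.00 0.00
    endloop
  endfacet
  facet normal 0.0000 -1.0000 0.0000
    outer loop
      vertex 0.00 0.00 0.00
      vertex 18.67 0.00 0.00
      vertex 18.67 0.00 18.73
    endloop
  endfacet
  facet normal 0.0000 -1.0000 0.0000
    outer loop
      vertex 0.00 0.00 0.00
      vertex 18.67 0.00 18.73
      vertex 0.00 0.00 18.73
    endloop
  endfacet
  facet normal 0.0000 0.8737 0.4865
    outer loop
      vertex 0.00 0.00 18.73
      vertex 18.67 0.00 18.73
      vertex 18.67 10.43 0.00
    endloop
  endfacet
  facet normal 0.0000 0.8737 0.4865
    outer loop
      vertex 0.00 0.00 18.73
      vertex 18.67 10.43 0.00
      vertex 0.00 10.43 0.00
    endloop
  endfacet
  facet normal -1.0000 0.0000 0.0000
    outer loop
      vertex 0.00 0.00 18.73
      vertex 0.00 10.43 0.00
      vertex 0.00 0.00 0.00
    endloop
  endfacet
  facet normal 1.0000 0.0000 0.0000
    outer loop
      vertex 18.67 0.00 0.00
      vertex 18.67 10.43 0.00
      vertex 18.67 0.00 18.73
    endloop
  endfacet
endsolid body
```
; perimeter-only toolpath
G21 ; units = mm
G90 ; absolute positioning
G28 ; home
; layer 1
G0 Z3.12
G0 X0.00 Y0.00
G1 X18.67 Y0.00
G1 X18.67 Y8.69
G1 X0.00 Y8.69
G1 X0.00 Y0.00
; layer 2
G0 Z6.24
G0 X0.00 Y0.00
G1 X18.67 Y0.00
G1 X18.67 Y6.95
G1 X0.00 Y6.95
G1 X0.00 Y0.00
; layer 3
G0 Z9.37
G0 X0.00 Y0.00
G1 X18.67 Y0.00
G1 X18.67 Y5.21
G1 X0.00 Y5.21
G1 X0.00 Y0.00
; layer 4
G0 Z12.49
G0 X0.00 Y0.00
G1 X18.67 Y0.00
G1 X18.67 Y3.48
G1 X0.00 Y3.48
G1 X0.00 Y0.00
; layer 5
G0 Z15.61
G0 X0.00 Y0.00
G1 X18.67 Y0.00
G1 X18.67 Y1.74
G1 X0.00 Y1.74
G1 X0.00 Y0.00
M2 ; end

The solid is a wedge (ramp): 18.7 × 10.4 mm base, rising to 18.7 mm along the y=0 edge and sloping linearly to z=0 at y=10.4. Slicing at Δz = 3.12 mm — 6 equal slices spanning the solid's height, so layer i sits at z = i·h/6 — gives 5 non-empty perimeters. Each is a 4-segment closed polygon; G0 lifts to the layer z and rapids to the start vertex, then G1 traces the edges. The cross-section shrinks linearly with z (the slice at the apex is degenerate and omitted).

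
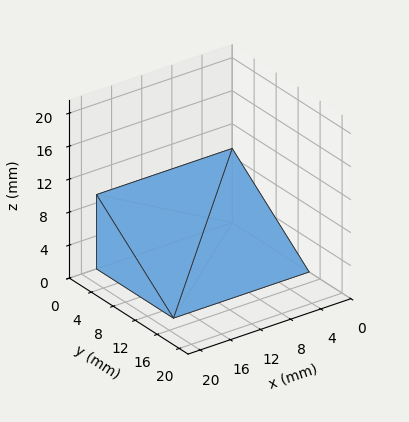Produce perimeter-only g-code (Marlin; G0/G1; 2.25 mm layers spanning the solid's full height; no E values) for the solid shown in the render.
Reading the render: the shape is a wedge (ramp): 18 × 14 mm base, rising to 9 mm along the y=0 edge and sloping linearly to z=0 at y=14 (dimensions read to the nearest mm from the axis ticks). For the g-code, the solid's height is divided into equal slices at the stated Δz and each level perimeter traced with G1 moves after a G0 lift.

; perimeter-only toolpath
G21 ; units = mm
G90 ; absolute positioning
G28 ; home
; layer 1
G0 Z2.25
G0 X0.00 Y0.00
G1 X18.00 Y0.00
G1 X18.00 Y10.50
G1 X0.00 Y10.50
G1 X0.00 Y0.00
; layer 2
G0 Z4.50
G0 X0.00 Y0.00
G1 X18.00 Y0.00
G1 X18.00 Y7.00
G1 X0.00 Y7.00
G1 X0.00 Y0.00
; layer 3
G0 Z6.75
G0 X0.00 Y0.00
G1 X18.00 Y0.00
G1 X18.00 Y3.50
G1 X0.00 Y3.50
G1 X0.00 Y0.00
M2 ; end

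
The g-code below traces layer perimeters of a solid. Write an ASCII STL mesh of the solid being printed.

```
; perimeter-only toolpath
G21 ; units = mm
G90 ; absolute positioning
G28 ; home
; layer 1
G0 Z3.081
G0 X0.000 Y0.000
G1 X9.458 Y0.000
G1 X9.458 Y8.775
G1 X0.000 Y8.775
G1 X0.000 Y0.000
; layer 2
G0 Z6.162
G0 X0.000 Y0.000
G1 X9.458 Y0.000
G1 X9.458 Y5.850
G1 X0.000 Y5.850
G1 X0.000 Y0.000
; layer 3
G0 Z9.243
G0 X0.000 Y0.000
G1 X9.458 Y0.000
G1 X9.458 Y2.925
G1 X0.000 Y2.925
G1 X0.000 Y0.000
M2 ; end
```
solid part
  facet normal 0.0000 0.0000 -1.0000
    outer loop
      vertex 9.458 11.700 0.000
      vertex 9.458 0.000 0.000
      vertex 0.000 0.000 0.000
    endloop
  endfacet
  facet normal 0.0000 0.0000 -1.0000
    outer loop
      vertex 0.000 11.700 0.000
      vertex 9.458 11.700 0.000
      vertex 0.000 0.000 0.000
    endloop
  endfacet
  facet normal 0.0000 -1.0000 0.0000
    outer loop
      vertex 0.000 0.000 0.000
      vertex 9.458 0.000 0.000
      vertex 9.458 0.000 12.324
    endloop
  endfacet
  facet normal 0.0000 -1.0000 0.0000
    outer loop
      vertex 0.000 0.000 0.000
      vertex 9.458 0.000 12.324
      vertex 0.000 0.000 12.324
    endloop
  endfacet
  facet normal 0.0000 0.7252 0.6885
    outer loop
      vertex 0.000 0.000 12.324
      vertex 9.458 0.000 12.324
      vertex 9.458 11.700 0.000
    endloop
  endfacet
  facet normal 0.0000 0.7252 0.6885
    outer loop
      vertex 0.000 0.000 12.324
      vertex 9.458 11.700 0.000
      vertex 0.000 11.700 0.000
    endloop
  endfacet
  facet normal -1.0000 0.0000 0.0000
    outer loop
      vertex 0.000 0.000 12.324
      vertex 0.000 11.700 0.000
      vertex 0.000 0.000 0.000
    endloop
  endfacet
  facet normal 1.0000 0.0000 0.0000
    outer loop
      vertex 9.458 0.000 0.000
      vertex 9.458 11.700 0.000
      vertex 9.458 0.000 12.324
    endloop
  endfacet
endsolid part

The G0 Z moves step by Δz≈3.081 mm. The G1 loops shrink linearly with z, so the solid tapers from its base footprint up to z≈12.3. Closing with a flat bottom cap and the tapered top and triangulating gives 8 facets — a wedge (ramp): 9.46 × 11.7 mm base, rising to 12.3 mm along the y=0 edge and sloping linearly to z=0 at y=11.7.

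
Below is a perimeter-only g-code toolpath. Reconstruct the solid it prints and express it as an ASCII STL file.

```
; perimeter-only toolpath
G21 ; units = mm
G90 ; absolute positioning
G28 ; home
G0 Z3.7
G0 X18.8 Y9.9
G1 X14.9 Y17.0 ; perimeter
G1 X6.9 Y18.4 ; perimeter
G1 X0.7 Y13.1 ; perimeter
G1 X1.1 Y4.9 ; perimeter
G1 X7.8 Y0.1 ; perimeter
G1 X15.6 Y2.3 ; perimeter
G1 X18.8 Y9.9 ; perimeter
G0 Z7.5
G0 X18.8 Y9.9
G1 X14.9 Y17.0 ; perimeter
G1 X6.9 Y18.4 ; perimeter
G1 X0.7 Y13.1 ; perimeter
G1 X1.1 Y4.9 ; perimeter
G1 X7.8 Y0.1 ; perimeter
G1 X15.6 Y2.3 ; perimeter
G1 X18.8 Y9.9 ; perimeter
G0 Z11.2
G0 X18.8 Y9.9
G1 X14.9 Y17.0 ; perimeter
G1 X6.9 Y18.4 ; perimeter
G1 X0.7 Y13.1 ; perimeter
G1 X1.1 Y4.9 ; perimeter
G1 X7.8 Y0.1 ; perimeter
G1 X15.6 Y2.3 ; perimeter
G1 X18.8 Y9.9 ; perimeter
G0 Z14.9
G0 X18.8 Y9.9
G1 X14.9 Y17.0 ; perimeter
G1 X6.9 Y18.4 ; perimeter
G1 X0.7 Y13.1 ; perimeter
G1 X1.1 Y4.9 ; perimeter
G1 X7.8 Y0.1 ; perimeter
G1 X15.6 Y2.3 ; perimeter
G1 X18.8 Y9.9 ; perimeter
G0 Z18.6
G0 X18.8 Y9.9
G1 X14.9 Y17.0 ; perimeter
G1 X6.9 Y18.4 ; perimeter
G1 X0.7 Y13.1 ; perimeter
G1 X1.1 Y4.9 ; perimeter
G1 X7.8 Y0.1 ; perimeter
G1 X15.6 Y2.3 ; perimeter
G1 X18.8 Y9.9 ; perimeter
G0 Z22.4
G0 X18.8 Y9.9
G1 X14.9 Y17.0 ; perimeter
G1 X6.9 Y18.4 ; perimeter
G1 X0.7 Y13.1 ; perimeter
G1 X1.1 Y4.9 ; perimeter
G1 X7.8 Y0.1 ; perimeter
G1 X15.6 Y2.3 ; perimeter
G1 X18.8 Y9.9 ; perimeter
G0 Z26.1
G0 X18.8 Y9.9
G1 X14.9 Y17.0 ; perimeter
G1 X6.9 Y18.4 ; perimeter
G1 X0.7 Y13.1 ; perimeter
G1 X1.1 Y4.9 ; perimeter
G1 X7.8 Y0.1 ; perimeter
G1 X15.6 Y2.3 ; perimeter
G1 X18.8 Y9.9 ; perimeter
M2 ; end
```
solid part
  facet normal 0.0000 0.0000 -1.0000
    outer loop
      vertex 6.9 18.4 0.0
      vertex 14.9 17.0 0.0
      vertex 18.8 9.9 0.0
    endloop
  endfacet
  facet normal 0.0000 0.0000 -1.0000
    outer loop
      vertex 0.7 13.1 0.0
      vertex 6.9 18.4 0.0
      vertex 18.8 9.9 0.0
    endloop
  endfacet
  facet normal 0.0000 0.0000 -1.0000
    outer loop
      vertex 1.1 4.9 0.0
      vertex 0.7 13.1 0.0
      vertex 18.8 9.9 0.0
    endloop
  endfacet
  facet normal 0.0000 0.0000 -1.0000
    outer loop
      vertex 7.8 0.1 0.0
      vertex 1.1 4.9 0.0
      vertex 18.8 9.9 0.0
    endloop
  endfacet
  facet normal 0.0000 0.0000 -1.0000
    outer loop
      vertex 15.6 2.3 0.0
      vertex 7.8 0.1 0.0
      vertex 18.8 9.9 0.0
    endloop
  endfacet
  facet normal 0.0000 0.0000 1.0000
    outer loop
      vertex 18.8 9.9 26.1
      vertex 14.9 17.0 26.1
      vertex 6.9 18.4 26.1
    endloop
  endfacet
  facet normal 0.0000 0.0000 1.0000
    outer loop
      vertex 18.8 9.9 26.1
      vertex 6.9 18.4 26.1
      vertex 0.7 13.1 26.1
    endloop
  endfacet
  facet normal 0.0000 0.0000 1.0000
    outer loop
      vertex 18.8 9.9 26.1
      vertex 0.7 13.1 26.1
      vertex 1.1 4.9 26.1
    endloop
  endfacet
  facet normal 0.0000 0.0000 1.0000
    outer loop
      vertex 18.8 9.9 26.1
      vertex 1.1 4.9 26.1
      vertex 7.8 0.1 26.1
    endloop
  endfacet
  facet normal 0.0000 0.0000 1.0000
    outer loop
      vertex 18.8 9.9 26.1
      vertex 7.8 0.1 26.1
      vertex 15.6 2.3 26.1
    endloop
  endfacet
  facet normal 0.8765 0.4814 0.0000
    outer loop
      vertex 18.8 9.9 0.0
      vertex 14.9 17.0 0.0
      vertex 14.9 17.0 26.1
    endloop
  endfacet
  facet normal 0.8765 0.4814 0.0000
    outer loop
      vertex 18.8 9.9 0.0
      vertex 14.9 17.0 26.1
      vertex 18.8 9.9 26.1
    endloop
  endfacet
  facet normal 0.1724 0.9850 0.0000
    outer loop
      vertex 14.9 17.0 0.0
      vertex 6.9 18.4 0.0
      vertex 6.9 18.4 26.1
    endloop
  endfacet
  facet normal 0.1724 0.9850 0.0000
    outer loop
      vertex 14.9 17.0 0.0
      vertex 6.9 18.4 26.1
      vertex 14.9 17.0 26.1
    endloop
  endfacet
  facet normal -0.6498 0.7601 0.0000
    outer loop
      vertex 6.9 18.4 0.0
      vertex 0.7 13.1 0.0
      vertex 0.7 13.1 26.1
    endloop
  endfacet
  facet normal -0.6498 0.7601 0.0000
    outer loop
      vertex 6.9 18.4 0.0
      vertex 0.7 13.1 26.1
      vertex 6.9 18.4 26.1
    endloop
  endfacet
  facet normal -0.9988 -0.0487 0.0000
    outer loop
      vertex 0.7 13.1 0.0
      vertex 1.1 4.9 0.0
      vertex 1.1 4.9 26.1
    endloop
  endfacet
  facet normal -0.9988 -0.0487 0.0000
    outer loop
      vertex 0.7 13.1 0.0
      vertex 1.1 4.9 26.1
      vertex 0.7 13.1 26.1
    endloop
  endfacet
  facet normal -0.5824 -0.8129 0.0000
    outer loop
      vertex 1.1 4.9 0.0
      vertex 7.8 0.1 0.0
      vertex 7.8 0.1 26.1
    endloop
  endfacet
  facet normal -0.5824 -0.8129 0.0000
    outer loop
      vertex 1.1 4.9 0.0
      vertex 7.8 0.1 26.1
      vertex 1.1 4.9 26.1
    endloop
  endfacet
  facet normal 0.2715 -0.9624 0.0000
    outer loop
      vertex 7.8 0.1 0.0
      vertex 15.6 2.3 0.0
      vertex 15.6 2.3 26.1
    endloop
  endfacet
  facet normal 0.2715 -0.9624 0.0000
    outer loop
      vertex 7.8 0.1 0.0
      vertex 15.6 2.3 26.1
      vertex 7.8 0.1 26.1
    endloop
  endfacet
  facet normal 0.9216 -0.3881 0.0000
    outer loop
      vertex 15.6 2.3 0.0
      vertex 18.8 9.9 0.0
      vertex 18.8 9.9 26.1
    endloop
  endfacet
  facet normal 0.9216 -0.3881 0.0000
    outer loop
      vertex 15.6 2.3 0.0
      vertex 18.8 9.9 26.1
      vertex 15.6 2.3 26.1
    endloop
  endfacet
endsolid part

The G0 Z moves step by Δz≈3.7 mm. Every layer's G1 loop is the same polygon, so the solid is a straight extrusion of it from z=0 to z≈26.1. Closing with flat bottom and top caps and triangulating gives 24 facets — a regular 7-sided prism (a cylinder approximated with 7 flat sides), circumscribed radius ≈ 9.4 mm, height ≈ 26.1 mm.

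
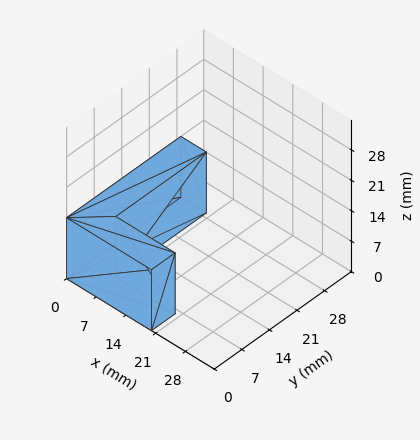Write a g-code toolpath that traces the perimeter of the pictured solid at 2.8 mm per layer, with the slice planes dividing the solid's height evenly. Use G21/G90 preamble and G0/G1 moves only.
Reading the render: the shape is an L-shaped prism: outer 20 × 29 mm, arm thicknesses ≈ 6 mm (horizontal) and 6 mm (vertical), extruded 14 mm in z (dimensions read to the nearest mm from the axis ticks). For the g-code, the solid's height is divided into equal slices at the stated Δz and each level perimeter traced with G1 moves after a G0 lift.

; perimeter-only toolpath
G21 ; units = mm
G90 ; absolute positioning
G28 ; home
; layer 1
G0 Z2.8
G0 X0.0 Y0.0
G1 X20.0 Y0.0
G1 X20.0 Y6.0
G1 X6.0 Y6.0
G1 X6.0 Y29.0
G1 X0.0 Y29.0
G1 X0.0 Y0.0
; layer 2
G0 Z5.6
G0 X0.0 Y0.0
G1 X20.0 Y0.0
G1 X20.0 Y6.0
G1 X6.0 Y6.0
G1 X6.0 Y29.0
G1 X0.0 Y29.0
G1 X0.0 Y0.0
; layer 3
G0 Z8.4
G0 X0.0 Y0.0
G1 X20.0 Y0.0
G1 X20.0 Y6.0
G1 X6.0 Y6.0
G1 X6.0 Y29.0
G1 X0.0 Y29.0
G1 X0.0 Y0.0
; layer 4
G0 Z11.2
G0 X0.0 Y0.0
G1 X20.0 Y0.0
G1 X20.0 Y6.0
G1 X6.0 Y6.0
G1 X6.0 Y29.0
G1 X0.0 Y29.0
G1 X0.0 Y0.0
; layer 5
G0 Z14.0
G0 X0.0 Y0.0
G1 X20.0 Y0.0
G1 X20.0 Y6.0
G1 X6.0 Y6.0
G1 X6.0 Y29.0
G1 X0.0 Y29.0
G1 X0.0 Y0.0
M2 ; end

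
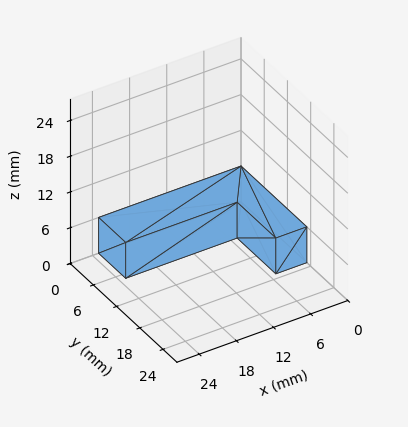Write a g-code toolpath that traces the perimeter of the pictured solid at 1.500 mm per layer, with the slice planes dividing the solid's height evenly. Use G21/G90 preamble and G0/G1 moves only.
Reading the render: the shape is an L-shaped prism: outer 23 × 17 mm, arm thicknesses ≈ 7 mm (horizontal) and 5 mm (vertical), extruded 6 mm in z (dimensions read to the nearest mm from the axis ticks). For the g-code, the solid's height is divided into equal slices at the stated Δz and each level perimeter traced with G1 moves after a G0 lift.

; perimeter-only toolpath
G21 ; units = mm
G90 ; absolute positioning
G28 ; home
; layer 1
G0 Z1.500
G0 X0.000 Y0.000
G1 X23.000 Y0.000
G1 X23.000 Y7.000
G1 X5.000 Y7.000
G1 X5.000 Y17.000
G1 X0.000 Y17.000
G1 X0.000 Y0.000
; layer 2
G0 Z3.000
G0 X0.000 Y0.000
G1 X23.000 Y0.000
G1 X23.000 Y7.000
G1 X5.000 Y7.000
G1 X5.000 Y17.000
G1 X0.000 Y17.000
G1 X0.000 Y0.000
; layer 3
G0 Z4.500
G0 X0.000 Y0.000
G1 X23.000 Y0.000
G1 X23.000 Y7.000
G1 X5.000 Y7.000
G1 X5.000 Y17.000
G1 X0.000 Y17.000
G1 X0.000 Y0.000
; layer 4
G0 Z6.000
G0 X0.000 Y0.000
G1 X23.000 Y0.000
G1 X23.000 Y7.000
G1 X5.000 Y7.000
G1 X5.000 Y17.000
G1 X0.000 Y17.000
G1 X0.000 Y0.000
M2 ; end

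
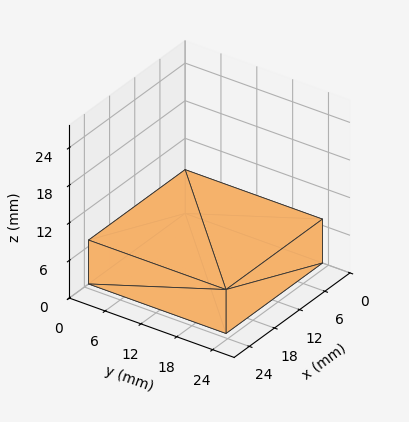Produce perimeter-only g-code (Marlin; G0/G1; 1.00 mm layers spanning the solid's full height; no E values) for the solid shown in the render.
Reading the render: the shape is a rectangular box, roughly 23 × 23 mm footprint and 7 mm tall (dimensions read to the nearest mm from the axis ticks). For the g-code, the solid's height is divided into equal slices at the stated Δz and each level perimeter traced with G1 moves after a G0 lift.

; perimeter-only toolpath
G21 ; units = mm
G90 ; absolute positioning
G28 ; home
; layer 1
G0 Z1.00
G0 X0.00 Y0.00
G1 X23.00 Y0.00
G1 X23.00 Y23.00
G1 X0.00 Y23.00
G1 X0.00 Y0.00
; layer 2
G0 Z2.00
G0 X0.00 Y0.00
G1 X23.00 Y0.00
G1 X23.00 Y23.00
G1 X0.00 Y23.00
G1 X0.00 Y0.00
; layer 3
G0 Z3.00
G0 X0.00 Y0.00
G1 X23.00 Y0.00
G1 X23.00 Y23.00
G1 X0.00 Y23.00
G1 X0.00 Y0.00
; layer 4
G0 Z4.00
G0 X0.00 Y0.00
G1 X23.00 Y0.00
G1 X23.00 Y23.00
G1 X0.00 Y23.00
G1 X0.00 Y0.00
; layer 5
G0 Z5.00
G0 X0.00 Y0.00
G1 X23.00 Y0.00
G1 X23.00 Y23.00
G1 X0.00 Y23.00
G1 X0.00 Y0.00
; layer 6
G0 Z6.00
G0 X0.00 Y0.00
G1 X23.00 Y0.00
G1 X23.00 Y23.00
G1 X0.00 Y23.00
G1 X0.00 Y0.00
; layer 7
G0 Z7.00
G0 X0.00 Y0.00
G1 X23.00 Y0.00
G1 X23.00 Y23.00
G1 X0.00 Y23.00
G1 X0.00 Y0.00
M2 ; end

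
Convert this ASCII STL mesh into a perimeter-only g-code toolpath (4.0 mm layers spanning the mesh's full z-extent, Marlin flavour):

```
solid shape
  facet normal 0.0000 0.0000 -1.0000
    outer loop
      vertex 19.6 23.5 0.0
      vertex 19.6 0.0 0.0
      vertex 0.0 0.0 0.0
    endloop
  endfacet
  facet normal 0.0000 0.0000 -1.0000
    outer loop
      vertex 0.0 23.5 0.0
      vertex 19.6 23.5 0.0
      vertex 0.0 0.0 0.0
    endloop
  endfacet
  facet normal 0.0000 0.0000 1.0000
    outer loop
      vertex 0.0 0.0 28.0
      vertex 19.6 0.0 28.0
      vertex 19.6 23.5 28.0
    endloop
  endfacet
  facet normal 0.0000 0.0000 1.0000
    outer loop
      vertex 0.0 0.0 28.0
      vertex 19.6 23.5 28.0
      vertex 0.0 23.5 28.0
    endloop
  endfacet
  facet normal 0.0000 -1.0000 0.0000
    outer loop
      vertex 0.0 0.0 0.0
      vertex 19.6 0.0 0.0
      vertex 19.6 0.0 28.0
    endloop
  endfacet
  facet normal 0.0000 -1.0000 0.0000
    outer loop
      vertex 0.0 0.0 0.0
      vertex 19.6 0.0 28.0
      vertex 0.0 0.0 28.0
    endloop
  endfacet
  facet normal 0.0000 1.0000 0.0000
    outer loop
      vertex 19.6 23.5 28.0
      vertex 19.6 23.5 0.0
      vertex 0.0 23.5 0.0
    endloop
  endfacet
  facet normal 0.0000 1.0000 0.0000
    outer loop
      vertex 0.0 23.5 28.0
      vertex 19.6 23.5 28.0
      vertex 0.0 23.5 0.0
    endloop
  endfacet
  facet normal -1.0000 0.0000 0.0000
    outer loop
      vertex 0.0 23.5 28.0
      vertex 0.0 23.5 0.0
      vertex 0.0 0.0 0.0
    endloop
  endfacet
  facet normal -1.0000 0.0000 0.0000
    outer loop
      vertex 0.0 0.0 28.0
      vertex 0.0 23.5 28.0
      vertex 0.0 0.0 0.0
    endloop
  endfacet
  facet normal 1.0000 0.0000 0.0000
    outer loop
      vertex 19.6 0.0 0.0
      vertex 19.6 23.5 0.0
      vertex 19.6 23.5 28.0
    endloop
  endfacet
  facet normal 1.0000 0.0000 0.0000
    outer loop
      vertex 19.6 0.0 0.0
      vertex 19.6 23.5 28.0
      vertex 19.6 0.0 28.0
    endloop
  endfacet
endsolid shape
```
; perimeter-only toolpath
G21 ; units = mm
G90 ; absolute positioning
G28 ; home
; layer 1
G0 Z4.0
G0 X0.0 Y0.0
G1 X19.6 Y0.0
G1 X19.6 Y23.5
G1 X0.0 Y23.5
G1 X0.0 Y0.0
; layer 2
G0 Z8.0
G0 X0.0 Y0.0
G1 X19.6 Y0.0
G1 X19.6 Y23.5
G1 X0.0 Y23.5
G1 X0.0 Y0.0
; layer 3
G0 Z12.0
G0 X0.0 Y0.0
G1 X19.6 Y0.0
G1 X19.6 Y23.5
G1 X0.0 Y23.5
G1 X0.0 Y0.0
; layer 4
G0 Z16.0
G0 X0.0 Y0.0
G1 X19.6 Y0.0
G1 X19.6 Y23.5
G1 X0.0 Y23.5
G1 X0.0 Y0.0
; layer 5
G0 Z20.0
G0 X0.0 Y0.0
G1 X19.6 Y0.0
G1 X19.6 Y23.5
G1 X0.0 Y23.5
G1 X0.0 Y0.0
; layer 6
G0 Z24.0
G0 X0.0 Y0.0
G1 X19.6 Y0.0
G1 X19.6 Y23.5
G1 X0.0 Y23.5
G1 X0.0 Y0.0
; layer 7
G0 Z28.0
G0 X0.0 Y0.0
G1 X19.6 Y0.0
G1 X19.6 Y23.5
G1 X0.0 Y23.5
G1 X0.0 Y0.0
M2 ; end

The solid is a rectangular box, roughly 19.6 × 23.5 mm footprint and 28 mm tall. Slicing at Δz = 4.0 mm — 7 equal slices spanning the solid's height, so layer i sits at z = i·h/7 — gives 7 non-empty perimeters. Each is a 4-segment closed polygon; G0 lifts to the layer z and rapids to the start vertex, then G1 traces the edges.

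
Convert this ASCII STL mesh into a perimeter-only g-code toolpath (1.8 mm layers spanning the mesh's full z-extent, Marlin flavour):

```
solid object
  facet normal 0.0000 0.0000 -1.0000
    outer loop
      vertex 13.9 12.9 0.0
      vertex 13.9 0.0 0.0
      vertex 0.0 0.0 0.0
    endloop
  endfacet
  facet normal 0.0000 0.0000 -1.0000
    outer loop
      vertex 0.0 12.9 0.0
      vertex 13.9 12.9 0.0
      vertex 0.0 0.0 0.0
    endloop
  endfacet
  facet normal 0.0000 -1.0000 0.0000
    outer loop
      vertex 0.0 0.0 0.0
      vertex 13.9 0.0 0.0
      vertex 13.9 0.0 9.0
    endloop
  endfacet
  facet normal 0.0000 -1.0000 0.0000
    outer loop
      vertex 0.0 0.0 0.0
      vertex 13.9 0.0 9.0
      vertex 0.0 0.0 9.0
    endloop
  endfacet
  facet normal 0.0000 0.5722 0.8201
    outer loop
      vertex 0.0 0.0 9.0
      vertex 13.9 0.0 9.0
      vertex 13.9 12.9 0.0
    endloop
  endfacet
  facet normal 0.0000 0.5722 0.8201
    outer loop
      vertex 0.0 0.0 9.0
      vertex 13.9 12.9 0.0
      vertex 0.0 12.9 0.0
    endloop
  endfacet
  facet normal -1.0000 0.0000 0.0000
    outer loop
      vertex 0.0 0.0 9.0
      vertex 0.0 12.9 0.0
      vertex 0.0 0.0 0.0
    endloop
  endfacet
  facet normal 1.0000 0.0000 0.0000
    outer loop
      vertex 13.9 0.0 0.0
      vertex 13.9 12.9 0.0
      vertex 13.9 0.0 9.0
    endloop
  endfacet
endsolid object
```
; perimeter-only toolpath
G21 ; units = mm
G90 ; absolute positioning
G28 ; home
; layer 1
G0 Z1.8
G0 X0.0 Y0.0
G1 X13.9 Y0.0
G1 X13.9 Y10.3
G1 X0.0 Y10.3
G1 X0.0 Y0.0
; layer 2
G0 Z3.6
G0 X0.0 Y0.0
G1 X13.9 Y0.0
G1 X13.9 Y7.7
G1 X0.0 Y7.7
G1 X0.0 Y0.0
; layer 3
G0 Z5.4
G0 X0.0 Y0.0
G1 X13.9 Y0.0
G1 X13.9 Y5.2
G1 X0.0 Y5.2
G1 X0.0 Y0.0
; layer 4
G0 Z7.2
G0 X0.0 Y0.0
G1 X13.9 Y0.0
G1 X13.9 Y2.6
G1 X0.0 Y2.6
G1 X0.0 Y0.0
M2 ; end

The solid is a wedge (ramp): 13.9 × 12.9 mm base, rising to 9 mm along the y=0 edge and sloping linearly to z=0 at y=12.9. Slicing at Δz = 1.8 mm — 5 equal slices spanning the solid's height, so layer i sits at z = i·h/5 — gives 4 non-empty perimeters. Each is a 4-segment closed polygon; G0 lifts to the layer z and rapids to the start vertex, then G1 traces the edges. The cross-section shrinks linearly with z (the slice at the apex is degenerate and omitted).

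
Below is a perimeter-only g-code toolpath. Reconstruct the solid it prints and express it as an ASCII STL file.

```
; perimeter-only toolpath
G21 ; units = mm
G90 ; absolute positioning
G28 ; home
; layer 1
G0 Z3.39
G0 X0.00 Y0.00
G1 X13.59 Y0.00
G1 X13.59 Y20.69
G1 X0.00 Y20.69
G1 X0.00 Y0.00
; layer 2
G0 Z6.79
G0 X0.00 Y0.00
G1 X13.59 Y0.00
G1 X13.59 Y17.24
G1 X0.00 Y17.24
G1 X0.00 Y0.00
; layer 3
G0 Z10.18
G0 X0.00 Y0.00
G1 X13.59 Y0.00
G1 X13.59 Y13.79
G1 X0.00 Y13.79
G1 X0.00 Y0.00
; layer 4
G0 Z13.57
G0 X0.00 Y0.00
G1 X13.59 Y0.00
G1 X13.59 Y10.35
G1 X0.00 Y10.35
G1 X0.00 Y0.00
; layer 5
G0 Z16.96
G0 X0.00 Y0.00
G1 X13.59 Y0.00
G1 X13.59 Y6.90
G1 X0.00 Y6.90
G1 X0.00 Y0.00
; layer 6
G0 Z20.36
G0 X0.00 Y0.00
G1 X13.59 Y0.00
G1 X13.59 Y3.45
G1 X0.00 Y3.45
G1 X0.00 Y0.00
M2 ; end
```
solid part
  facet normal 0.0000 0.0000 -1.0000
    outer loop
      vertex 13.59 24.14 0.00
      vertex 13.59 0.00 0.00
      vertex 0.00 0.00 0.00
    endloop
  endfacet
  facet normal 0.0000 0.0000 -1.0000
    outer loop
      vertex 0.00 24.14 0.00
      vertex 13.59 24.14 0.00
      vertex 0.00 0.00 0.00
    endloop
  endfacet
  facet normal 0.0000 -1.0000 0.0000
    outer loop
      vertex 0.00 0.00 0.00
      vertex 13.59 0.00 0.00
      vertex 13.59 0.00 23.75
    endloop
  endfacet
  facet normal 0.0000 -1.0000 0.0000
    outer loop
      vertex 0.00 0.00 0.00
      vertex 13.59 0.00 23.75
      vertex 0.00 0.00 23.75
    endloop
  endfacet
  facet normal 0.0000 0.7013 0.7128
    outer loop
      vertex 0.00 0.00 23.75
      vertex 13.59 0.00 23.75
      vertex 13.59 24.14 0.00
    endloop
  endfacet
  facet normal 0.0000 0.7013 0.7128
    outer loop
      vertex 0.00 0.00 23.75
      vertex 13.59 24.14 0.00
      vertex 0.00 24.14 0.00
    endloop
  endfacet
  facet normal -1.0000 0.0000 0.0000
    outer loop
      vertex 0.00 0.00 23.75
      vertex 0.00 24.14 0.00
      vertex 0.00 0.00 0.00
    endloop
  endfacet
  facet normal 1.0000 0.0000 0.0000
    outer loop
      vertex 13.59 0.00 0.00
      vertex 13.59 24.14 0.00
      vertex 13.59 0.00 23.75
    endloop
  endfacet
endsolid part

The G0 Z moves step by Δz≈3.39 mm. The G1 loops shrink linearly with z, so the solid tapers from its base footprint up to z≈23.8. Closing with a flat bottom cap and the tapered top and triangulating gives 8 facets — a wedge (ramp): 13.6 × 24.1 mm base, rising to 23.8 mm along the y=0 edge and sloping linearly to z=0 at y=24.1.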